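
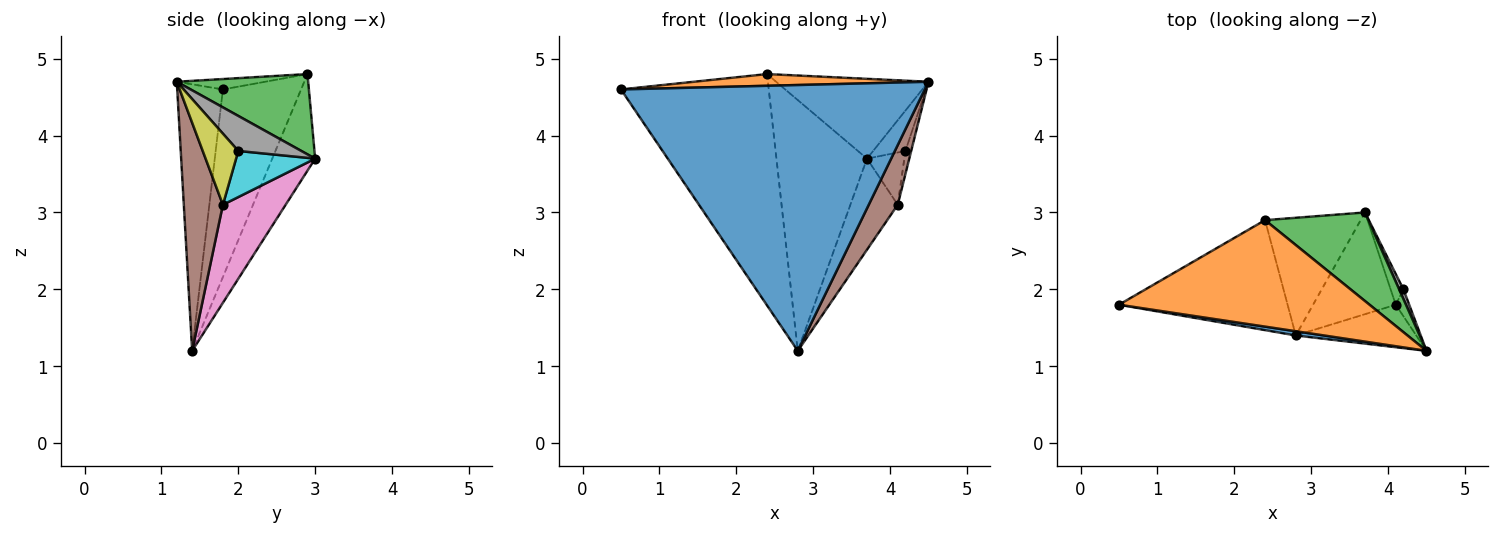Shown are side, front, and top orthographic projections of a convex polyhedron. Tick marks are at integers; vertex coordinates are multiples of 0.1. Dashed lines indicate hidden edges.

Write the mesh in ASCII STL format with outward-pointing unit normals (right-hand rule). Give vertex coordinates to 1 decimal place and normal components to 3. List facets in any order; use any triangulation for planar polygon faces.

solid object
 facet normal -0.149 -0.989 0.016
  outer loop
   vertex 2.8 1.4 1.2
   vertex 4.5 1.2 4.7
   vertex 0.5 1.8 4.6
  endloop
 endfacet
 facet normal -0.041 -0.109 0.993
  outer loop
   vertex 2.4 2.9 4.8
   vertex 0.5 1.8 4.6
   vertex 4.5 1.2 4.7
  endloop
 endfacet
 facet normal 0.500 0.580 0.643
  outer loop
   vertex 2.4 2.9 4.8
   vertex 4.5 1.2 4.7
   vertex 3.7 3.0 3.7
  endloop
 endfacet
 facet normal -0.431 0.815 -0.387
  outer loop
   vertex 2.4 2.9 4.8
   vertex 2.8 1.4 1.2
   vertex 0.5 1.8 4.6
  endloop
 endfacet
 facet normal -0.394 0.832 -0.390
  outer loop
   vertex 2.4 2.9 4.8
   vertex 3.7 3.0 3.7
   vertex 2.8 1.4 1.2
  endloop
 endfacet
 facet normal 0.739 -0.548 -0.391
  outer loop
   vertex 4.1 1.8 3.1
   vertex 4.5 1.2 4.7
   vertex 2.8 1.4 1.2
  endloop
 endfacet
 facet normal 0.662 0.500 -0.558
  outer loop
   vertex 4.1 1.8 3.1
   vertex 2.8 1.4 1.2
   vertex 3.7 3.0 3.7
  endloop
 endfacet
 facet normal 0.885 0.453 0.108
  outer loop
   vertex 4.2 2.0 3.8
   vertex 3.7 3.0 3.7
   vertex 4.5 1.2 4.7
  endloop
 endfacet
 facet normal 0.970 0.157 -0.184
  outer loop
   vertex 4.2 2.0 3.8
   vertex 4.5 1.2 4.7
   vertex 4.1 1.8 3.1
  endloop
 endfacet
 facet normal 0.877 0.414 -0.244
  outer loop
   vertex 4.2 2.0 3.8
   vertex 4.1 1.8 3.1
   vertex 3.7 3.0 3.7
  endloop
 endfacet
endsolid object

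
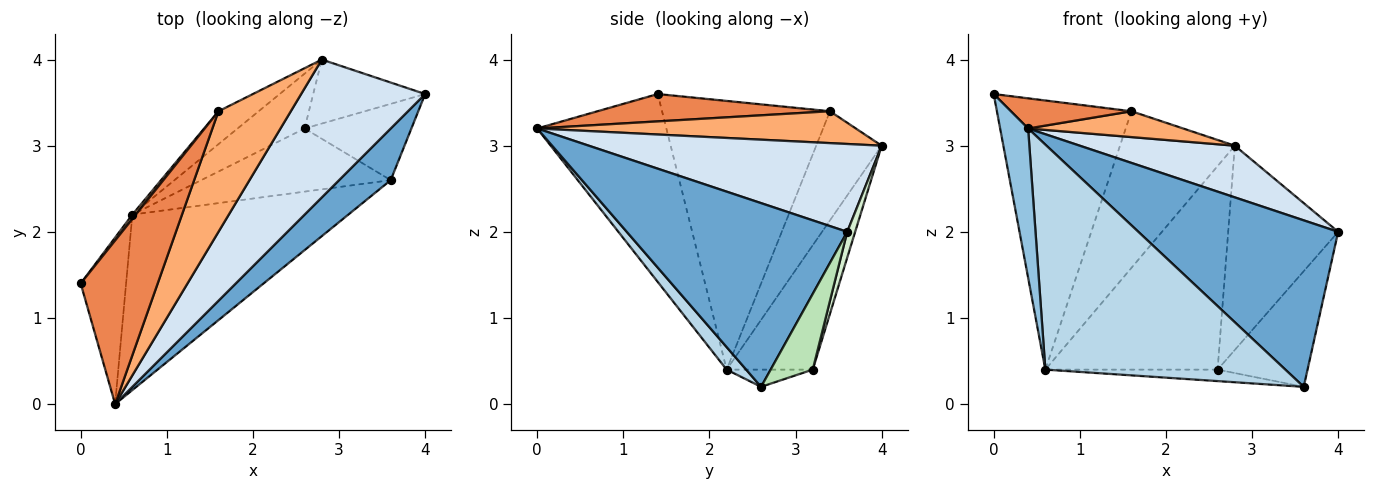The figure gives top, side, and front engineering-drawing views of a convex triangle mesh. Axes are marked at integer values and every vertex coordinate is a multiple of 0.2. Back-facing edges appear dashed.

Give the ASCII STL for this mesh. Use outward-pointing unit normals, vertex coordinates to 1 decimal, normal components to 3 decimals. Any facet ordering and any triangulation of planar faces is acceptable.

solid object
 facet normal 0.725 -0.657 0.204
  outer loop
   vertex 3.6 2.6 0.2
   vertex 4.0 3.6 2.0
   vertex 0.4 0.0 3.2
  endloop
 endfacet
 facet normal -0.951 -0.206 -0.230
  outer loop
   vertex 0.6 2.2 0.4
   vertex 0.4 0.0 3.2
   vertex 0.0 1.4 3.6
  endloop
 endfacet
 facet normal 0.064 -0.787 -0.614
  outer loop
   vertex 0.6 2.2 0.4
   vertex 3.6 2.6 0.2
   vertex 0.4 0.0 3.2
  endloop
 endfacet
 facet normal 0.553 -0.293 0.780
  outer loop
   vertex 2.8 4.0 3.0
   vertex 0.4 0.0 3.2
   vertex 4.0 3.6 2.0
  endloop
 endfacet
 facet normal 0.330 -0.171 0.928
  outer loop
   vertex 1.6 3.4 3.4
   vertex 0.0 1.4 3.6
   vertex 0.4 0.0 3.2
  endloop
 endfacet
 facet normal 0.396 -0.192 0.898
  outer loop
   vertex 1.6 3.4 3.4
   vertex 0.4 0.0 3.2
   vertex 2.8 4.0 3.0
  endloop
 endfacet
 facet normal -0.780 0.625 0.010
  outer loop
   vertex 1.6 3.4 3.4
   vertex 0.6 2.2 0.4
   vertex 0.0 1.4 3.6
  endloop
 endfacet
 facet normal -0.487 0.855 -0.179
  outer loop
   vertex 1.6 3.4 3.4
   vertex 2.8 4.0 3.0
   vertex 0.6 2.2 0.4
  endloop
 endfacet
 facet normal -0.089 0.178 -0.980
  outer loop
   vertex 2.6 3.2 0.4
   vertex 3.6 2.6 0.2
   vertex 0.6 2.2 0.4
  endloop
 endfacet
 facet normal -0.435 0.870 -0.234
  outer loop
   vertex 2.6 3.2 0.4
   vertex 0.6 2.2 0.4
   vertex 2.8 4.0 3.0
  endloop
 endfacet
 facet normal 0.364 0.778 -0.513
  outer loop
   vertex 2.6 3.2 0.4
   vertex 4.0 3.6 2.0
   vertex 3.6 2.6 0.2
  endloop
 endfacet
 facet normal 0.069 0.952 -0.298
  outer loop
   vertex 2.6 3.2 0.4
   vertex 2.8 4.0 3.0
   vertex 4.0 3.6 2.0
  endloop
 endfacet
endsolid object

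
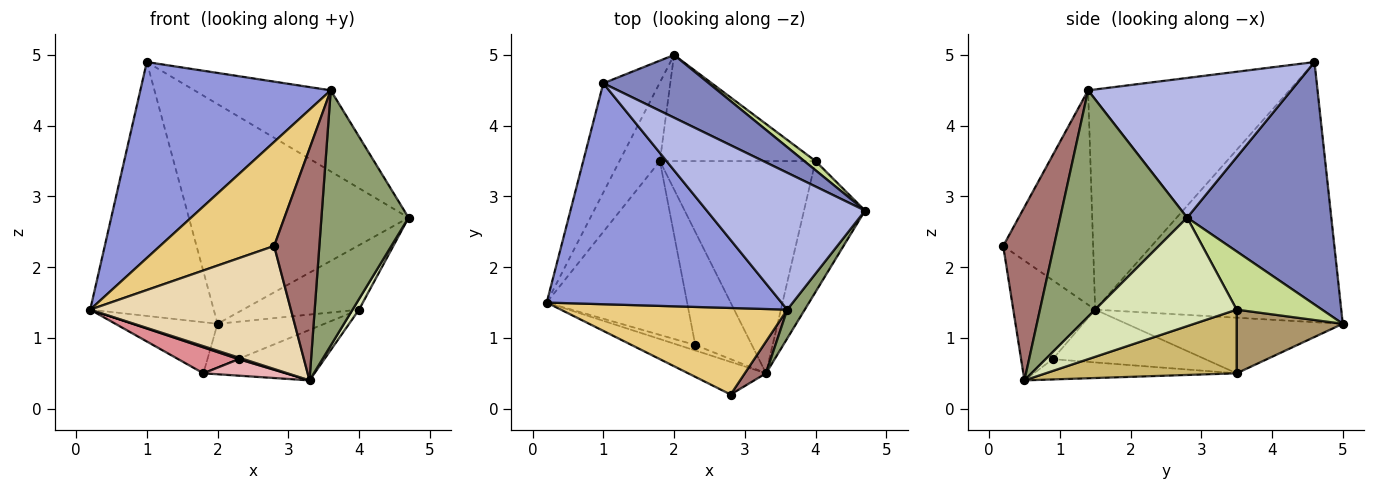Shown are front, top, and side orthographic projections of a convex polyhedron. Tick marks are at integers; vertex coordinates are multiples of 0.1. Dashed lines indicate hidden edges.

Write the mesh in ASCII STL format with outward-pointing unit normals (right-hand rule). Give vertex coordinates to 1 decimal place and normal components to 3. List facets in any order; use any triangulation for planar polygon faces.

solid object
 facet normal -0.878 0.440 -0.190
  outer loop
   vertex 1.0 4.6 4.9
   vertex 2.0 5.0 1.2
   vertex 0.2 1.5 1.4
  endloop
 endfacet
 facet normal 0.534 0.813 0.232
  outer loop
   vertex 1.0 4.6 4.9
   vertex 4.7 2.8 2.7
   vertex 2.0 5.0 1.2
  endloop
 endfacet
 facet normal -0.574 -0.543 0.612
  outer loop
   vertex 3.6 1.4 4.5
   vertex 1.0 4.6 4.9
   vertex 0.2 1.5 1.4
  endloop
 endfacet
 facet normal 0.605 0.406 0.685
  outer loop
   vertex 3.6 1.4 4.5
   vertex 4.7 2.8 2.7
   vertex 1.0 4.6 4.9
  endloop
 endfacet
 facet normal 0.823 -0.565 0.064
  outer loop
   vertex 3.3 0.5 0.4
   vertex 4.7 2.8 2.7
   vertex 3.6 1.4 4.5
  endloop
 endfacet
 facet normal -0.755 0.357 -0.549
  outer loop
   vertex 1.8 3.5 0.5
   vertex 0.2 1.5 1.4
   vertex 2.0 5.0 1.2
  endloop
 endfacet
 facet normal 0.589 0.800 0.114
  outer loop
   vertex 4.0 3.5 1.4
   vertex 2.0 5.0 1.2
   vertex 4.7 2.8 2.7
  endloop
 endfacet
 facet normal 0.871 -0.040 -0.490
  outer loop
   vertex 4.0 3.5 1.4
   vertex 4.7 2.8 2.7
   vertex 3.3 0.5 0.4
  endloop
 endfacet
 facet normal 0.354 0.356 -0.865
  outer loop
   vertex 4.0 3.5 1.4
   vertex 1.8 3.5 0.5
   vertex 2.0 5.0 1.2
  endloop
 endfacet
 facet normal 0.370 0.215 -0.904
  outer loop
   vertex 4.0 3.5 1.4
   vertex 3.3 0.5 0.4
   vertex 1.8 3.5 0.5
  endloop
 endfacet
 facet normal -0.518 -0.658 0.547
  outer loop
   vertex 2.8 0.2 2.3
   vertex 3.6 1.4 4.5
   vertex 0.2 1.5 1.4
  endloop
 endfacet
 facet normal -0.367 -0.899 -0.239
  outer loop
   vertex 2.8 0.2 2.3
   vertex 0.2 1.5 1.4
   vertex 3.3 0.5 0.4
  endloop
 endfacet
 facet normal 0.743 -0.663 0.091
  outer loop
   vertex 2.8 0.2 2.3
   vertex 3.3 0.5 0.4
   vertex 3.6 1.4 4.5
  endloop
 endfacet
 facet normal -0.371 -0.260 -0.891
  outer loop
   vertex 2.3 0.9 0.7
   vertex 3.3 0.5 0.4
   vertex 0.2 1.5 1.4
  endloop
 endfacet
 facet normal -0.349 -0.138 -0.927
  outer loop
   vertex 2.3 0.9 0.7
   vertex 0.2 1.5 1.4
   vertex 1.8 3.5 0.5
  endloop
 endfacet
 facet normal -0.334 -0.136 -0.933
  outer loop
   vertex 2.3 0.9 0.7
   vertex 1.8 3.5 0.5
   vertex 3.3 0.5 0.4
  endloop
 endfacet
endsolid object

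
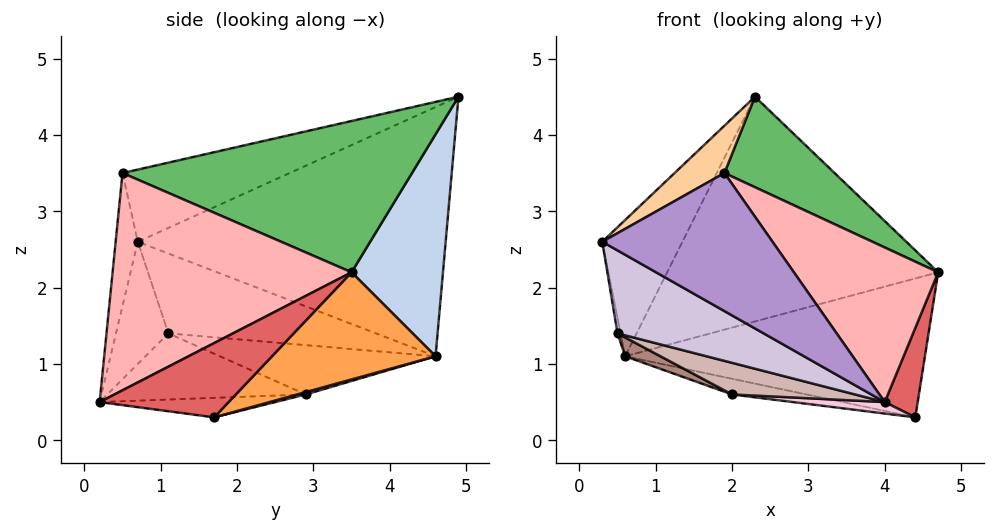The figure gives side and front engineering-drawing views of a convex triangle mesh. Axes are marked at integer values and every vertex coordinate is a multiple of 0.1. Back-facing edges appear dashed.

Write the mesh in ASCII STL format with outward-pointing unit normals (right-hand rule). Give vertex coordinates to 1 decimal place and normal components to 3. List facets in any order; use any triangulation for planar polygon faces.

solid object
 facet normal -0.879 0.229 0.419
  outer loop
   vertex 0.6 4.6 1.1
   vertex 0.3 0.7 2.6
   vertex 2.3 4.9 4.5
  endloop
 endfacet
 facet normal 0.310 0.921 -0.236
  outer loop
   vertex 0.6 4.6 1.1
   vertex 2.3 4.9 4.5
   vertex 4.7 3.5 2.2
  endloop
 endfacet
 facet normal 0.355 0.650 -0.672
  outer loop
   vertex 0.6 4.6 1.1
   vertex 4.7 3.5 2.2
   vertex 4.4 1.7 0.3
  endloop
 endfacet
 facet normal -0.499 -0.149 0.854
  outer loop
   vertex 1.9 0.5 3.5
   vertex 2.3 4.9 4.5
   vertex 0.3 0.7 2.6
  endloop
 endfacet
 facet normal 0.601 -0.229 0.766
  outer loop
   vertex 1.9 0.5 3.5
   vertex 4.7 3.5 2.2
   vertex 2.3 4.9 4.5
  endloop
 endfacet
 facet normal -0.987 0.015 -0.160
  outer loop
   vertex 0.5 1.1 1.4
   vertex 0.3 0.7 2.6
   vertex 0.6 4.6 1.1
  endloop
 endfacet
 facet normal 0.966 -0.247 0.081
  outer loop
   vertex 4.0 0.2 0.5
   vertex 4.4 1.7 0.3
   vertex 4.7 3.5 2.2
  endloop
 endfacet
 facet normal 0.717 -0.433 0.546
  outer loop
   vertex 4.0 0.2 0.5
   vertex 4.7 3.5 2.2
   vertex 1.9 0.5 3.5
  endloop
 endfacet
 facet normal -0.129 -0.992 0.009
  outer loop
   vertex 4.0 0.2 0.5
   vertex 1.9 0.5 3.5
   vertex 0.3 0.7 2.6
  endloop
 endfacet
 facet normal -0.316 -0.883 -0.347
  outer loop
   vertex 4.0 0.2 0.5
   vertex 0.3 0.7 2.6
   vertex 0.5 1.1 1.4
  endloop
 endfacet
 facet normal -0.406 -0.067 -0.911
  outer loop
   vertex 2.0 2.9 0.6
   vertex 0.5 1.1 1.4
   vertex 0.6 4.6 1.1
  endloop
 endfacet
 facet normal -0.288 -0.178 -0.941
  outer loop
   vertex 2.0 2.9 0.6
   vertex 4.0 0.2 0.5
   vertex 0.5 1.1 1.4
  endloop
 endfacet
 facet normal 0.036 0.309 -0.950
  outer loop
   vertex 2.0 2.9 0.6
   vertex 0.6 4.6 1.1
   vertex 4.4 1.7 0.3
  endloop
 endfacet
 facet normal -0.166 -0.087 -0.982
  outer loop
   vertex 2.0 2.9 0.6
   vertex 4.4 1.7 0.3
   vertex 4.0 0.2 0.5
  endloop
 endfacet
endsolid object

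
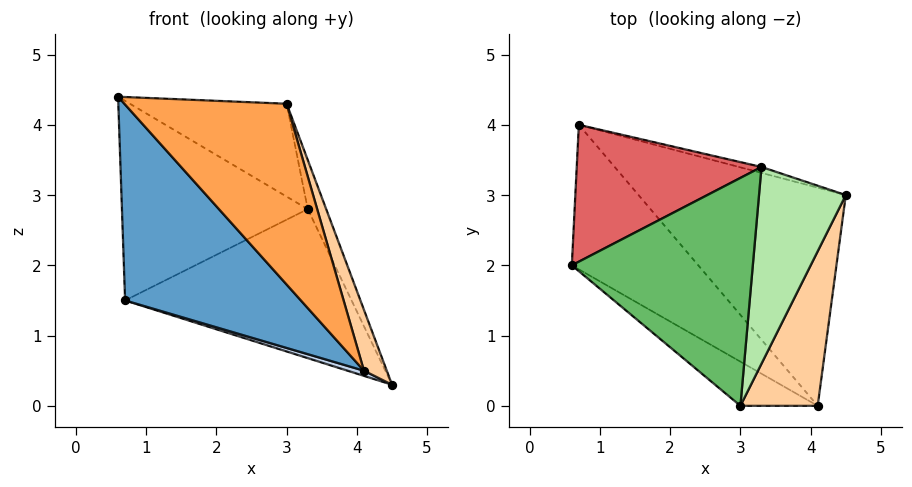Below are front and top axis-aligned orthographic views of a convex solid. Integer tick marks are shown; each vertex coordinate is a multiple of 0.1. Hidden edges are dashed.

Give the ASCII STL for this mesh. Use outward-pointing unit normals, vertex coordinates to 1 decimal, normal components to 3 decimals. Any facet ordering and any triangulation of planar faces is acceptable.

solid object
 facet normal -0.746 -0.536 -0.395
  outer loop
   vertex 0.7 4.0 1.5
   vertex 4.1 0.0 0.5
   vertex 0.6 2.0 4.4
  endloop
 endfacet
 facet normal -0.306 -0.023 -0.952
  outer loop
   vertex 0.7 4.0 1.5
   vertex 4.5 3.0 0.3
   vertex 4.1 0.0 0.5
  endloop
 endfacet
 facet normal -0.634 -0.751 -0.183
  outer loop
   vertex 3.0 0.0 4.3
   vertex 0.6 2.0 4.4
   vertex 4.1 0.0 0.5
  endloop
 endfacet
 facet normal 0.955 -0.109 0.276
  outer loop
   vertex 3.0 0.0 4.3
   vertex 4.1 0.0 0.5
   vertex 4.5 3.0 0.3
  endloop
 endfacet
 facet normal 0.333 0.356 0.873
  outer loop
   vertex 3.3 3.4 2.8
   vertex 0.6 2.0 4.4
   vertex 3.0 0.0 4.3
  endloop
 endfacet
 facet normal 0.903 0.104 0.417
  outer loop
   vertex 3.3 3.4 2.8
   vertex 3.0 0.0 4.3
   vertex 4.5 3.0 0.3
  endloop
 endfacet
 facet normal -0.092 0.821 0.563
  outer loop
   vertex 3.3 3.4 2.8
   vertex 0.7 4.0 1.5
   vertex 0.6 2.0 4.4
  endloop
 endfacet
 facet normal 0.243 0.969 -0.038
  outer loop
   vertex 3.3 3.4 2.8
   vertex 4.5 3.0 0.3
   vertex 0.7 4.0 1.5
  endloop
 endfacet
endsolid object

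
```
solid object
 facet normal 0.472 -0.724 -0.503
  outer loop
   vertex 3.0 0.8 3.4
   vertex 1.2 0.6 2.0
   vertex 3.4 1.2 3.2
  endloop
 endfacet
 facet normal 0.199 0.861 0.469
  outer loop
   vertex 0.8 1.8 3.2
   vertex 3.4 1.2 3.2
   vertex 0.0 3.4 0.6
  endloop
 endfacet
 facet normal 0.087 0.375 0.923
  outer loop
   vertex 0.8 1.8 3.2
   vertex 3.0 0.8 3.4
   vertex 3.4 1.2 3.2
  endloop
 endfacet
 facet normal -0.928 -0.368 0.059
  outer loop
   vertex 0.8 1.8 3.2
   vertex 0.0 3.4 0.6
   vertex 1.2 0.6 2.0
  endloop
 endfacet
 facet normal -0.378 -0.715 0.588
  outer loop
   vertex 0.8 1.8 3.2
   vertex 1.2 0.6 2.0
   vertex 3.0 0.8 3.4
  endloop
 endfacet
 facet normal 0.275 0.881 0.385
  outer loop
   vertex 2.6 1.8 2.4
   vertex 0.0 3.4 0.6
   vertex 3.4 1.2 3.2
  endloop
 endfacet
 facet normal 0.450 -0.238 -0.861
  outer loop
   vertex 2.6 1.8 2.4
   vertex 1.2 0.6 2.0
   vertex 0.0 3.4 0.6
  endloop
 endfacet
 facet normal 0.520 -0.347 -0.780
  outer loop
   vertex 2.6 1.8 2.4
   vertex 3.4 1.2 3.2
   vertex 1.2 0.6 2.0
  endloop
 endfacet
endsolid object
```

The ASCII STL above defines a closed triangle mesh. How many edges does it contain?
12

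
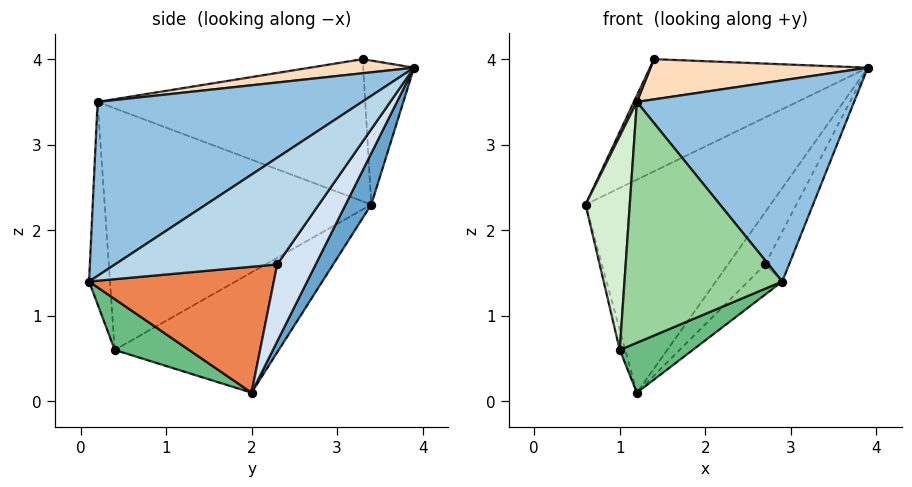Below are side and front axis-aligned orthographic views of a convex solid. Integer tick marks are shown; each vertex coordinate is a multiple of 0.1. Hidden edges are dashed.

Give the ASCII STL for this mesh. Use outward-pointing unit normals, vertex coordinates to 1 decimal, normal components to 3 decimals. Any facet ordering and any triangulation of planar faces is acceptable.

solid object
 facet normal 0.118 0.852 -0.510
  outer loop
   vertex 1.2 2.0 0.1
   vertex 0.6 3.4 2.3
   vertex 3.9 3.9 3.9
  endloop
 endfacet
 facet normal 0.646 -0.531 0.548
  outer loop
   vertex 1.2 0.2 3.5
   vertex 2.9 0.1 1.4
   vertex 3.9 3.9 3.9
  endloop
 endfacet
 facet normal 0.842 0.124 -0.526
  outer loop
   vertex 2.7 2.3 1.6
   vertex 3.9 3.9 3.9
   vertex 2.9 0.1 1.4
  endloop
 endfacet
 facet normal 0.546 0.527 -0.651
  outer loop
   vertex 2.7 2.3 1.6
   vertex 1.2 2.0 0.1
   vertex 3.9 3.9 3.9
  endloop
 endfacet
 facet normal 0.688 0.127 -0.714
  outer loop
   vertex 2.7 2.3 1.6
   vertex 2.9 0.1 1.4
   vertex 1.2 2.0 0.1
  endloop
 endfacet
 facet normal -0.224 0.961 0.162
  outer loop
   vertex 1.4 3.3 4.0
   vertex 3.9 3.9 3.9
   vertex 0.6 3.4 2.3
  endloop
 endfacet
 facet normal -0.905 -0.010 0.425
  outer loop
   vertex 1.4 3.3 4.0
   vertex 0.6 3.4 2.3
   vertex 1.2 0.2 3.5
  endloop
 endfacet
 facet normal 0.079 -0.164 0.983
  outer loop
   vertex 1.4 3.3 4.0
   vertex 1.2 0.2 3.5
   vertex 3.9 3.9 3.9
  endloop
 endfacet
 facet normal 0.325 -0.319 -0.890
  outer loop
   vertex 1.0 0.4 0.6
   vertex 1.2 2.0 0.1
   vertex 2.9 0.1 1.4
  endloop
 endfacet
 facet normal -0.131 -0.990 -0.059
  outer loop
   vertex 1.0 0.4 0.6
   vertex 2.9 0.1 1.4
   vertex 1.2 0.2 3.5
  endloop
 endfacet
 facet normal -0.959 0.032 -0.282
  outer loop
   vertex 1.0 0.4 0.6
   vertex 0.6 3.4 2.3
   vertex 1.2 2.0 0.1
  endloop
 endfacet
 facet normal -0.985 -0.163 0.057
  outer loop
   vertex 1.0 0.4 0.6
   vertex 1.2 0.2 3.5
   vertex 0.6 3.4 2.3
  endloop
 endfacet
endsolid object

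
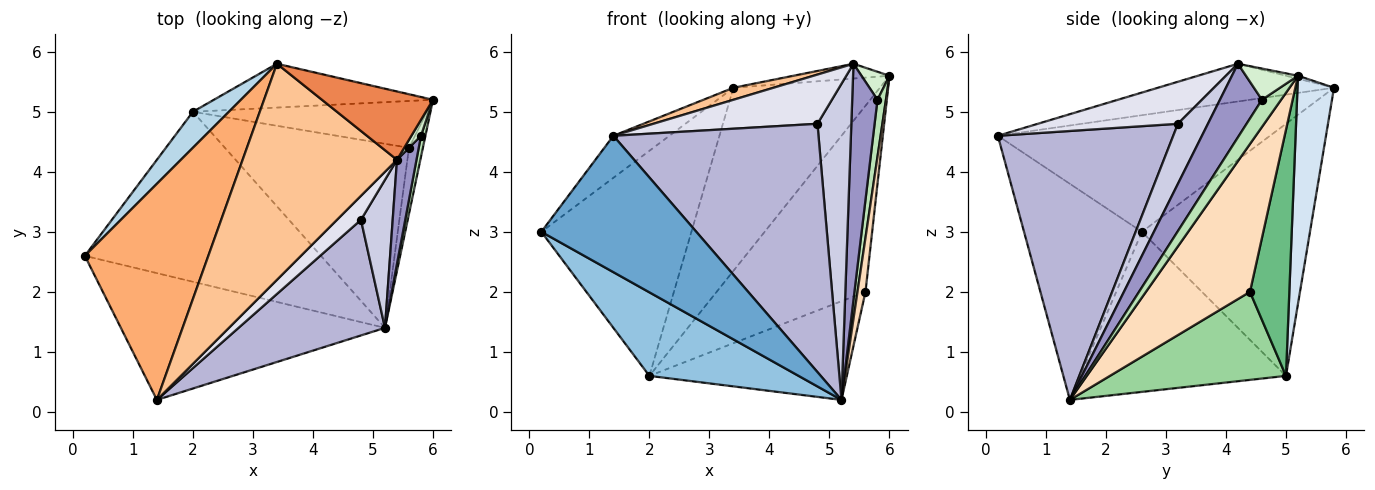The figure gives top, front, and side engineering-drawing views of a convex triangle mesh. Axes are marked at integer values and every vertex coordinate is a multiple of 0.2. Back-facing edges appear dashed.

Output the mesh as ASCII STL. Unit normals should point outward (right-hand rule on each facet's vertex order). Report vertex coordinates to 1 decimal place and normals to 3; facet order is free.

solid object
 facet normal -0.487 -0.640 -0.595
  outer loop
   vertex 1.4 0.2 4.6
   vertex 0.2 2.6 3.0
   vertex 5.2 1.4 0.2
  endloop
 endfacet
 facet normal -0.520 -0.377 -0.767
  outer loop
   vertex 2.0 5.0 0.6
   vertex 5.2 1.4 0.2
   vertex 0.2 2.6 3.0
  endloop
 endfacet
 facet normal -0.742 0.662 0.106
  outer loop
   vertex 3.4 5.8 5.4
   vertex 2.0 5.0 0.6
   vertex 0.2 2.6 3.0
  endloop
 endfacet
 facet normal 0.236 0.945 -0.226
  outer loop
   vertex 3.4 5.8 5.4
   vertex 6.0 5.2 5.6
   vertex 2.0 5.0 0.6
  endloop
 endfacet
 facet normal -0.026 0.211 0.977
  outer loop
   vertex 3.4 5.8 5.4
   vertex 5.4 4.2 5.8
   vertex 6.0 5.2 5.6
  endloop
 endfacet
 facet normal -0.680 0.140 0.720
  outer loop
   vertex 3.4 5.8 5.4
   vertex 0.2 2.6 3.0
   vertex 1.4 0.2 4.6
  endloop
 endfacet
 facet normal -0.237 -0.054 0.970
  outer loop
   vertex 3.4 5.8 5.4
   vertex 1.4 0.2 4.6
   vertex 5.4 4.2 5.8
  endloop
 endfacet
 facet normal 0.993 -0.076 -0.093
  outer loop
   vertex 5.6 4.4 2.0
   vertex 6.0 5.2 5.6
   vertex 5.2 1.4 0.2
  endloop
 endfacet
 facet normal 0.248 0.939 -0.236
  outer loop
   vertex 5.6 4.4 2.0
   vertex 2.0 5.0 0.6
   vertex 6.0 5.2 5.6
  endloop
 endfacet
 facet normal 0.388 0.435 -0.812
  outer loop
   vertex 5.6 4.4 2.0
   vertex 5.2 1.4 0.2
   vertex 2.0 5.0 0.6
  endloop
 endfacet
 facet normal 0.905 -0.400 0.147
  outer loop
   vertex 5.8 4.6 5.2
   vertex 5.2 1.4 0.2
   vertex 6.0 5.2 5.6
  endloop
 endfacet
 facet normal 0.850 -0.458 0.261
  outer loop
   vertex 5.8 4.6 5.2
   vertex 6.0 5.2 5.6
   vertex 5.4 4.2 5.8
  endloop
 endfacet
 facet normal 0.835 -0.503 0.222
  outer loop
   vertex 5.8 4.6 5.2
   vertex 5.4 4.2 5.8
   vertex 5.2 1.4 0.2
  endloop
 endfacet
 facet normal 0.613 -0.717 0.334
  outer loop
   vertex 4.8 3.2 4.8
   vertex 1.4 0.2 4.6
   vertex 5.2 1.4 0.2
  endloop
 endfacet
 facet normal 0.626 -0.706 0.331
  outer loop
   vertex 4.8 3.2 4.8
   vertex 5.2 1.4 0.2
   vertex 5.4 4.2 5.8
  endloop
 endfacet
 facet normal 0.609 -0.713 0.348
  outer loop
   vertex 4.8 3.2 4.8
   vertex 5.4 4.2 5.8
   vertex 1.4 0.2 4.6
  endloop
 endfacet
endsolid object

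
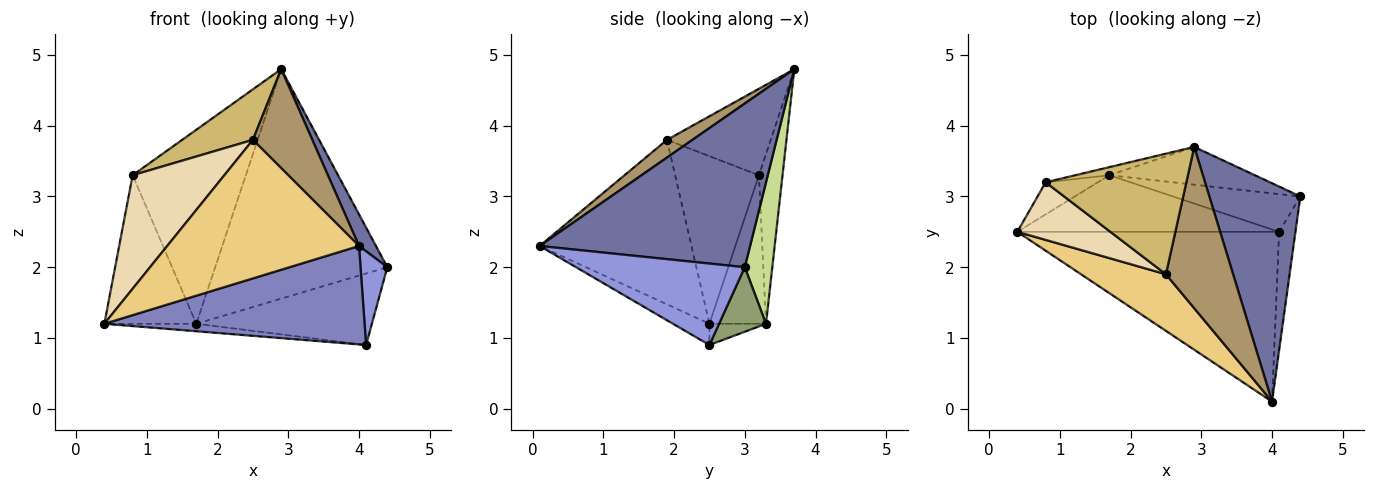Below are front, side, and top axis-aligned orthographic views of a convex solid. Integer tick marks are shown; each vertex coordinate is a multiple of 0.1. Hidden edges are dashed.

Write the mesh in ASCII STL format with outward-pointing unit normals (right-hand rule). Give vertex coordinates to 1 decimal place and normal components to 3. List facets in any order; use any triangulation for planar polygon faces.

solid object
 facet normal 0.872 -0.070 0.485
  outer loop
   vertex 2.9 3.7 4.8
   vertex 4.0 0.1 2.3
   vertex 4.4 3.0 2.0
  endloop
 endfacet
 facet normal -0.070 -0.500 -0.863
  outer loop
   vertex 4.1 2.5 0.9
   vertex 4.0 0.1 2.3
   vertex 0.4 2.5 1.2
  endloop
 endfacet
 facet normal 0.969 -0.154 -0.194
  outer loop
   vertex 4.1 2.5 0.9
   vertex 4.4 3.0 2.0
   vertex 4.0 0.1 2.3
  endloop
 endfacet
 facet normal -0.080 0.130 -0.988
  outer loop
   vertex 1.7 3.3 1.2
   vertex 4.1 2.5 0.9
   vertex 0.4 2.5 1.2
  endloop
 endfacet
 facet normal 0.230 0.861 -0.454
  outer loop
   vertex 1.7 3.3 1.2
   vertex 4.4 3.0 2.0
   vertex 4.1 2.5 0.9
  endloop
 endfacet
 facet normal -0.515 0.838 -0.181
  outer loop
   vertex 1.7 3.3 1.2
   vertex 0.4 2.5 1.2
   vertex 0.8 3.2 3.3
  endloop
 endfacet
 facet normal 0.156 0.975 -0.160
  outer loop
   vertex 1.7 3.3 1.2
   vertex 2.9 3.7 4.8
   vertex 4.4 3.0 2.0
  endloop
 endfacet
 facet normal -0.204 0.978 -0.041
  outer loop
   vertex 1.7 3.3 1.2
   vertex 0.8 3.2 3.3
   vertex 2.9 3.7 4.8
  endloop
 endfacet
 facet normal 0.219 -0.511 0.832
  outer loop
   vertex 2.5 1.9 3.8
   vertex 4.0 0.1 2.3
   vertex 2.9 3.7 4.8
  endloop
 endfacet
 facet normal -0.493 -0.336 0.802
  outer loop
   vertex 2.5 1.9 3.8
   vertex 2.9 3.7 4.8
   vertex 0.8 3.2 3.3
  endloop
 endfacet
 facet normal -0.591 -0.747 0.305
  outer loop
   vertex 2.5 1.9 3.8
   vertex 0.4 2.5 1.2
   vertex 4.0 0.1 2.3
  endloop
 endfacet
 facet normal -0.632 -0.691 0.351
  outer loop
   vertex 2.5 1.9 3.8
   vertex 0.8 3.2 3.3
   vertex 0.4 2.5 1.2
  endloop
 endfacet
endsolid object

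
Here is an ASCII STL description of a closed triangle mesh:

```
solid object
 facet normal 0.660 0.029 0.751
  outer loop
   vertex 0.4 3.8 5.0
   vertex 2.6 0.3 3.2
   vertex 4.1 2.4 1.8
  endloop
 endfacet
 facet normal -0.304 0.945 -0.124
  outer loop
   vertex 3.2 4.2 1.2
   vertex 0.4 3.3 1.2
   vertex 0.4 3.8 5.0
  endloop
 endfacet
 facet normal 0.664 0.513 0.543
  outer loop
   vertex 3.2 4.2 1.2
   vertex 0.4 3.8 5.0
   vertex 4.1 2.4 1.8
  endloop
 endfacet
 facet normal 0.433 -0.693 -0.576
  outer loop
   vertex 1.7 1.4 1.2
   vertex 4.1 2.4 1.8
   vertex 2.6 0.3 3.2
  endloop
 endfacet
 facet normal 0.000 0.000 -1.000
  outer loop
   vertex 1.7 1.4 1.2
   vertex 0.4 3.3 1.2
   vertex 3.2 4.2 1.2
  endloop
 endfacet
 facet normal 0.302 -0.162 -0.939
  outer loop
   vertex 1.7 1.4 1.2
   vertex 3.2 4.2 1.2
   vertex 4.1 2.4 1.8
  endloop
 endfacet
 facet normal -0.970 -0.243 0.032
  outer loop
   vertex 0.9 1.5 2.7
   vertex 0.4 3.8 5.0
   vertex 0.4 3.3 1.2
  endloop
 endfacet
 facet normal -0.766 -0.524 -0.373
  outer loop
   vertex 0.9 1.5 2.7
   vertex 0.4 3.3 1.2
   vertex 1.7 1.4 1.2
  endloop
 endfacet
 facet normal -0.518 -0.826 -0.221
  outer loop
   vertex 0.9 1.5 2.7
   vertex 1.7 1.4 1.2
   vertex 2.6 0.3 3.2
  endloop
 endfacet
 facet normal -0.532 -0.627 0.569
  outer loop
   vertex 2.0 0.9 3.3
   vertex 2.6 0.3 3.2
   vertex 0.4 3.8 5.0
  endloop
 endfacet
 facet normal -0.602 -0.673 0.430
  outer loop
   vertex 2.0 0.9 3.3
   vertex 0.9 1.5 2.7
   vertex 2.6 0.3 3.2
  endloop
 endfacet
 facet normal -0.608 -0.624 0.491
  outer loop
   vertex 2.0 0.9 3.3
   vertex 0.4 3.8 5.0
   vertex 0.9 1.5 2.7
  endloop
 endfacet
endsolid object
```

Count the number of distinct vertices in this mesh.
8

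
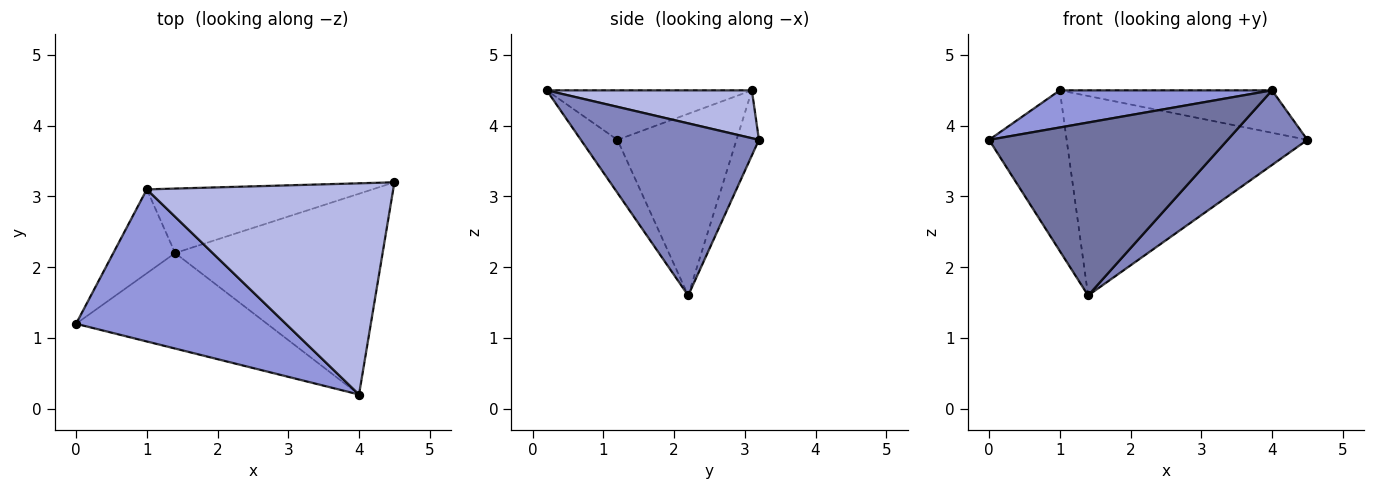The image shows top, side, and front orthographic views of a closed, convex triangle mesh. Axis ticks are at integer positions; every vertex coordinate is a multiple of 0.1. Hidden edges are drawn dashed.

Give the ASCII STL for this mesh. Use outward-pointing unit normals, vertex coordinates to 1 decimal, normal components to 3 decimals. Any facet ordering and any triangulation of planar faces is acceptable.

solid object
 facet normal -0.133 -0.868 -0.479
  outer loop
   vertex 1.4 2.2 1.6
   vertex 4.0 0.2 4.5
   vertex 0.0 1.2 3.8
  endloop
 endfacet
 facet normal 0.614 -0.275 -0.740
  outer loop
   vertex 1.4 2.2 1.6
   vertex 4.5 3.2 3.8
   vertex 4.0 0.2 4.5
  endloop
 endfacet
 facet normal -0.224 -0.231 0.947
  outer loop
   vertex 1.0 3.1 4.5
   vertex 0.0 1.2 3.8
   vertex 4.0 0.2 4.5
  endloop
 endfacet
 facet normal 0.187 0.194 0.963
  outer loop
   vertex 1.0 3.1 4.5
   vertex 4.0 0.2 4.5
   vertex 4.5 3.2 3.8
  endloop
 endfacet
 facet normal -0.806 0.525 -0.274
  outer loop
   vertex 1.0 3.1 4.5
   vertex 1.4 2.2 1.6
   vertex 0.0 1.2 3.8
  endloop
 endfacet
 facet normal -0.088 0.948 -0.306
  outer loop
   vertex 1.0 3.1 4.5
   vertex 4.5 3.2 3.8
   vertex 1.4 2.2 1.6
  endloop
 endfacet
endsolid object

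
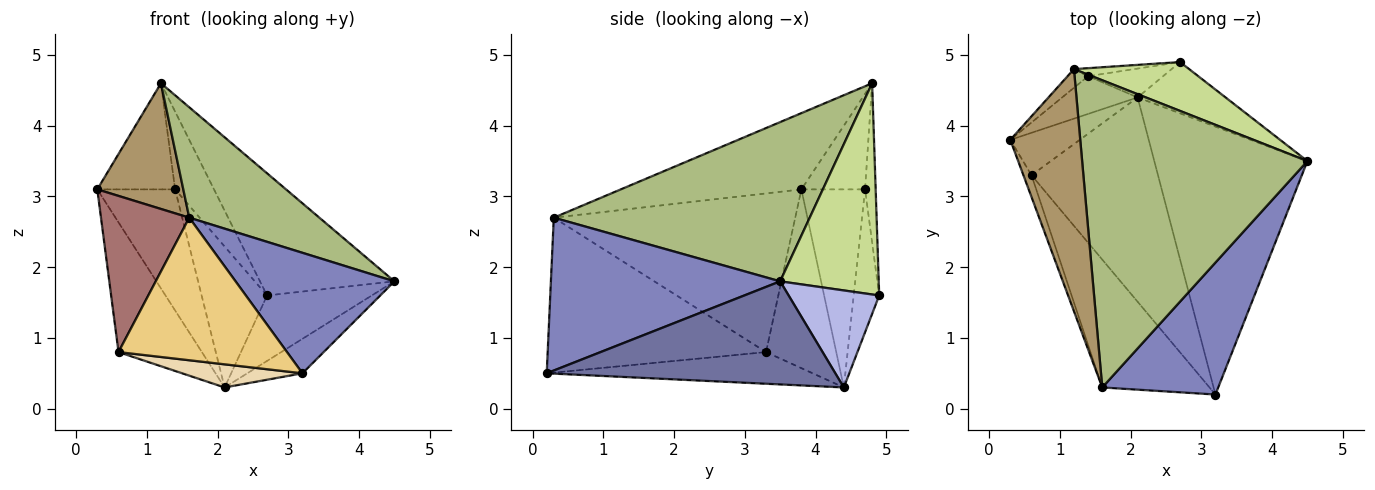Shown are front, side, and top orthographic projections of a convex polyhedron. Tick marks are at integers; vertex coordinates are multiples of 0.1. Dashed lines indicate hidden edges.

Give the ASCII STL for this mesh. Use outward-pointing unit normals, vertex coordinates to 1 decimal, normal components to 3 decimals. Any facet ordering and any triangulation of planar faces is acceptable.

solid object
 facet normal 0.555 0.106 -0.825
  outer loop
   vertex 2.1 4.4 0.3
   vertex 4.5 3.5 1.8
   vertex 3.2 0.2 0.5
  endloop
 endfacet
 facet normal 0.697 -0.483 0.529
  outer loop
   vertex 1.6 0.3 2.7
   vertex 3.2 0.2 0.5
   vertex 4.5 3.5 1.8
  endloop
 endfacet
 facet normal -0.616 0.752 -0.235
  outer loop
   vertex 1.4 4.7 3.1
   vertex 2.1 4.4 0.3
   vertex 0.3 3.8 3.1
  endloop
 endfacet
 facet normal 0.563 0.651 -0.510
  outer loop
   vertex 2.7 4.9 1.6
   vertex 4.5 3.5 1.8
   vertex 2.1 4.4 0.3
  endloop
 endfacet
 facet normal -0.357 0.915 -0.187
  outer loop
   vertex 2.7 4.9 1.6
   vertex 2.1 4.4 0.3
   vertex 1.4 4.7 3.1
  endloop
 endfacet
 facet normal 0.554 -0.282 0.784
  outer loop
   vertex 1.2 4.8 4.6
   vertex 1.6 0.3 2.7
   vertex 4.5 3.5 1.8
  endloop
 endfacet
 facet normal 0.563 0.767 0.307
  outer loop
   vertex 1.2 4.8 4.6
   vertex 4.5 3.5 1.8
   vertex 2.7 4.9 1.6
  endloop
 endfacet
 facet normal -0.262 0.960 -0.099
  outer loop
   vertex 1.2 4.8 4.6
   vertex 2.7 4.9 1.6
   vertex 1.4 4.7 3.1
  endloop
 endfacet
 facet normal -0.695 -0.331 0.638
  outer loop
   vertex 1.2 4.8 4.6
   vertex 0.3 3.8 3.1
   vertex 1.6 0.3 2.7
  endloop
 endfacet
 facet normal -0.627 0.767 -0.135
  outer loop
   vertex 1.2 4.8 4.6
   vertex 1.4 4.7 3.1
   vertex 0.3 3.8 3.1
  endloop
 endfacet
 facet normal -0.694 -0.536 -0.481
  outer loop
   vertex 0.6 3.3 0.8
   vertex 3.2 0.2 0.5
   vertex 1.6 0.3 2.7
  endloop
 endfacet
 facet normal -0.241 -0.109 -0.964
  outer loop
   vertex 0.6 3.3 0.8
   vertex 2.1 4.4 0.3
   vertex 3.2 0.2 0.5
  endloop
 endfacet
 facet normal -0.938 -0.343 -0.048
  outer loop
   vertex 0.6 3.3 0.8
   vertex 1.6 0.3 2.7
   vertex 0.3 3.8 3.1
  endloop
 endfacet
 facet normal -0.625 0.742 -0.243
  outer loop
   vertex 0.6 3.3 0.8
   vertex 0.3 3.8 3.1
   vertex 2.1 4.4 0.3
  endloop
 endfacet
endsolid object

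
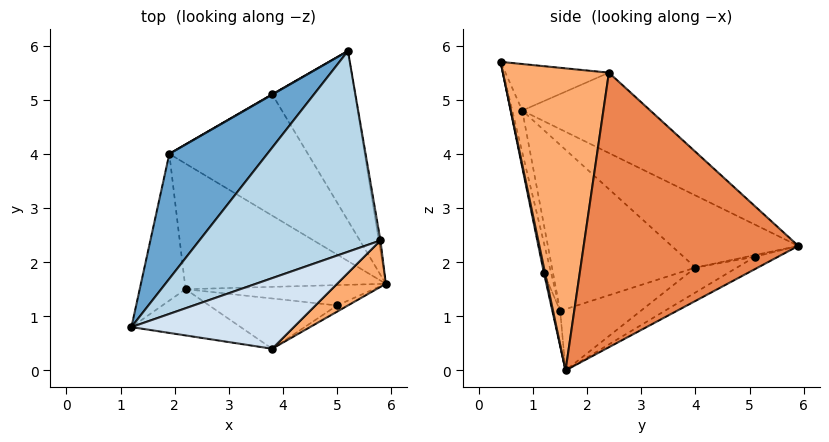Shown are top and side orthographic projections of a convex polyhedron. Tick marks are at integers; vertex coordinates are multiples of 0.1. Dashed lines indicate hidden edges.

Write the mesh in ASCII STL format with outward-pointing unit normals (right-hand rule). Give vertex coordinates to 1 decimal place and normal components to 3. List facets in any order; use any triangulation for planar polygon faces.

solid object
 facet normal -0.449 0.652 0.611
  outer loop
   vertex 1.9 4.0 1.9
   vertex 1.2 0.8 4.8
   vertex 5.2 5.9 2.3
  endloop
 endfacet
 facet normal 0.087 -0.981 -0.174
  outer loop
   vertex 5.0 1.2 1.8
   vertex 5.9 1.6 0.0
   vertex 3.8 0.4 5.7
  endloop
 endfacet
 facet normal -0.322 0.608 0.726
  outer loop
   vertex 5.8 2.4 5.5
   vertex 5.2 5.9 2.3
   vertex 1.2 0.8 4.8
  endloop
 endfacet
 facet normal -0.258 0.348 0.901
  outer loop
   vertex 5.8 2.4 5.5
   vertex 1.2 0.8 4.8
   vertex 3.8 0.4 5.7
  endloop
 endfacet
 facet normal 0.986 0.164 -0.006
  outer loop
   vertex 5.8 2.4 5.5
   vertex 5.9 1.6 0.0
   vertex 5.2 5.9 2.3
  endloop
 endfacet
 facet normal 0.708 -0.697 0.114
  outer loop
   vertex 5.8 2.4 5.5
   vertex 3.8 0.4 5.7
   vertex 5.9 1.6 0.0
  endloop
 endfacet
 facet normal -0.963 -0.030 -0.266
  outer loop
   vertex 2.2 1.5 1.1
   vertex 1.2 0.8 4.8
   vertex 1.9 4.0 1.9
  endloop
 endfacet
 facet normal -0.282 0.262 -0.923
  outer loop
   vertex 2.2 1.5 1.1
   vertex 1.9 4.0 1.9
   vertex 5.9 1.6 0.0
  endloop
 endfacet
 facet normal -0.044 -0.970 -0.238
  outer loop
   vertex 2.2 1.5 1.1
   vertex 5.9 1.6 0.0
   vertex 5.0 1.2 1.8
  endloop
 endfacet
 facet normal -0.079 -0.975 -0.206
  outer loop
   vertex 2.2 1.5 1.1
   vertex 3.8 0.4 5.7
   vertex 1.2 0.8 4.8
  endloop
 endfacet
 facet normal -0.051 -0.975 -0.216
  outer loop
   vertex 2.2 1.5 1.1
   vertex 5.0 1.2 1.8
   vertex 3.8 0.4 5.7
  endloop
 endfacet
 facet normal -0.131 0.451 -0.883
  outer loop
   vertex 3.8 5.1 2.1
   vertex 5.2 5.9 2.3
   vertex 5.9 1.6 0.0
  endloop
 endfacet
 facet normal -0.159 0.436 -0.886
  outer loop
   vertex 3.8 5.1 2.1
   vertex 5.9 1.6 0.0
   vertex 1.9 4.0 1.9
  endloop
 endfacet
 facet normal -0.507 0.845 0.169
  outer loop
   vertex 3.8 5.1 2.1
   vertex 1.9 4.0 1.9
   vertex 5.2 5.9 2.3
  endloop
 endfacet
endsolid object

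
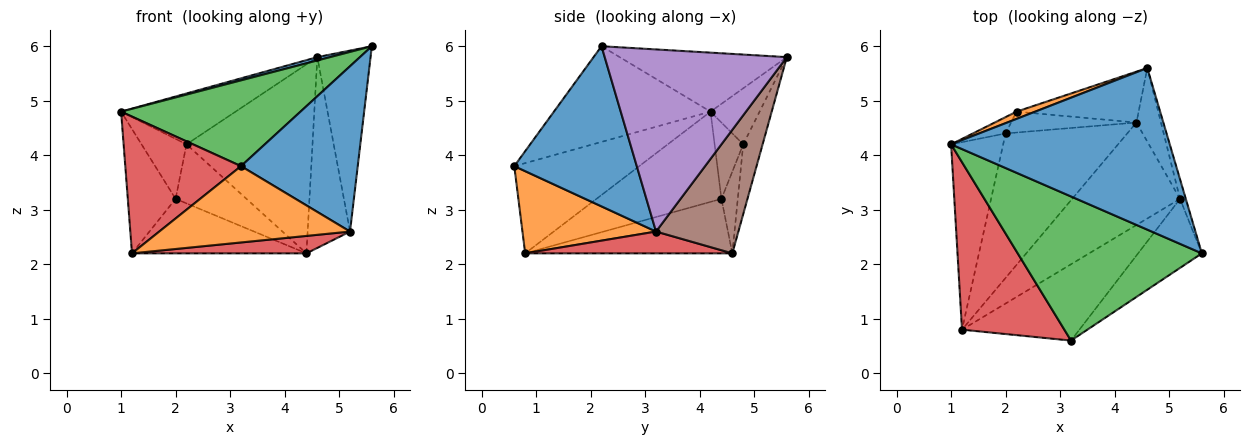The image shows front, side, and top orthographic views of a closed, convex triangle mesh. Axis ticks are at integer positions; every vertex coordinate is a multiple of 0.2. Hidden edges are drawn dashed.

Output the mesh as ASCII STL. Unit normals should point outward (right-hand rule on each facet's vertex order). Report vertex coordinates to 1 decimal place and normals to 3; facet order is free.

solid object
 facet normal -0.260 -0.020 0.965
  outer loop
   vertex 4.6 5.6 5.8
   vertex 1.0 4.2 4.8
   vertex 5.6 2.2 6.0
  endloop
 endfacet
 facet normal -0.391 0.911 0.130
  outer loop
   vertex 2.2 4.8 4.2
   vertex 1.0 4.2 4.8
   vertex 4.6 5.6 5.8
  endloop
 endfacet
 facet normal -0.147 0.955 -0.257
  outer loop
   vertex 2.2 4.8 4.2
   vertex 4.6 5.6 5.8
   vertex 4.4 4.6 2.2
  endloop
 endfacet
 facet normal 0.195 -0.165 -0.967
  outer loop
   vertex 5.2 3.2 2.6
   vertex 1.2 0.8 2.2
   vertex 4.4 4.6 2.2
  endloop
 endfacet
 facet normal 0.959 0.280 -0.030
  outer loop
   vertex 5.2 3.2 2.6
   vertex 4.6 5.6 5.8
   vertex 5.6 2.2 6.0
  endloop
 endfacet
 facet normal 0.876 0.451 -0.174
  outer loop
   vertex 5.2 3.2 2.6
   vertex 4.4 4.6 2.2
   vertex 4.6 5.6 5.8
  endloop
 endfacet
 facet normal -0.387 0.326 -0.863
  outer loop
   vertex 2.0 4.4 3.2
   vertex 4.4 4.6 2.2
   vertex 1.2 0.8 2.2
  endloop
 endfacet
 facet normal -0.213 0.921 -0.326
  outer loop
   vertex 2.0 4.4 3.2
   vertex 2.2 4.8 4.2
   vertex 4.4 4.6 2.2
  endloop
 endfacet
 facet normal -0.822 0.315 -0.475
  outer loop
   vertex 2.0 4.4 3.2
   vertex 1.2 0.8 2.2
   vertex 1.0 4.2 4.8
  endloop
 endfacet
 facet normal -0.523 0.822 -0.224
  outer loop
   vertex 2.0 4.4 3.2
   vertex 1.0 4.2 4.8
   vertex 2.2 4.8 4.2
  endloop
 endfacet
 facet normal 0.696 -0.663 -0.277
  outer loop
   vertex 3.2 0.6 3.8
   vertex 5.2 3.2 2.6
   vertex 5.6 2.2 6.0
  endloop
 endfacet
 facet normal 0.444 -0.634 -0.634
  outer loop
   vertex 3.2 0.6 3.8
   vertex 1.2 0.8 2.2
   vertex 5.2 3.2 2.6
  endloop
 endfacet
 facet normal -0.408 -0.467 0.785
  outer loop
   vertex 3.2 0.6 3.8
   vertex 5.6 2.2 6.0
   vertex 1.0 4.2 4.8
  endloop
 endfacet
 facet normal -0.564 -0.522 0.640
  outer loop
   vertex 3.2 0.6 3.8
   vertex 1.0 4.2 4.8
   vertex 1.2 0.8 2.2
  endloop
 endfacet
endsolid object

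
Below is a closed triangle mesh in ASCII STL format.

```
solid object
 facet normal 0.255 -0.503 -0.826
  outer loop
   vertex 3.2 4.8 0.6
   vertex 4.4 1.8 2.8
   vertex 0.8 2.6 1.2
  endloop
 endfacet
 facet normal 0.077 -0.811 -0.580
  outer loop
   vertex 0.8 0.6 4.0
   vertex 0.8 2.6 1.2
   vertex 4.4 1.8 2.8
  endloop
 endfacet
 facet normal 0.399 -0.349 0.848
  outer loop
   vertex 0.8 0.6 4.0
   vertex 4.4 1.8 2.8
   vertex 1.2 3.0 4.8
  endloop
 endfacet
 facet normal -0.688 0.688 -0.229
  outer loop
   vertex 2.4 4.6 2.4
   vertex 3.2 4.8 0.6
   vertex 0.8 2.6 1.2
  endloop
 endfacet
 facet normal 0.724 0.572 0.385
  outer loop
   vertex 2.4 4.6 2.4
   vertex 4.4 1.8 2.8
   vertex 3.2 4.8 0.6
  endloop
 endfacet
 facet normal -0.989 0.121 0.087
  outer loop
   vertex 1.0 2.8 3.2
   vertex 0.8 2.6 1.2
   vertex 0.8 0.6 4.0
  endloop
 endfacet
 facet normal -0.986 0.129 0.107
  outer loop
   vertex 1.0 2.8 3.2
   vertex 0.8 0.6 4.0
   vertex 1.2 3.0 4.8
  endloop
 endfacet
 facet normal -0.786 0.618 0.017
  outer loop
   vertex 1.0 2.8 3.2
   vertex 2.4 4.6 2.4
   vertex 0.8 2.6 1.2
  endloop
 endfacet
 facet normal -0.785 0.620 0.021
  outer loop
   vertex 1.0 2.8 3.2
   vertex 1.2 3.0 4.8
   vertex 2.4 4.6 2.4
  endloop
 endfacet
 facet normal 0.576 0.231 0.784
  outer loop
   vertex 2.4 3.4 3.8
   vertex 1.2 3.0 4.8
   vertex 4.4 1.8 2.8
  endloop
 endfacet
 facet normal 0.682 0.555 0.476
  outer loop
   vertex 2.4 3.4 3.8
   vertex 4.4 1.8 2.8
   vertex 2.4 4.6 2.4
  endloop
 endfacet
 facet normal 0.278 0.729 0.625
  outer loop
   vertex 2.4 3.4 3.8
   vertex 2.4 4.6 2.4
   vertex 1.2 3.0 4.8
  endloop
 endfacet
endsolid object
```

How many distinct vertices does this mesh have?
8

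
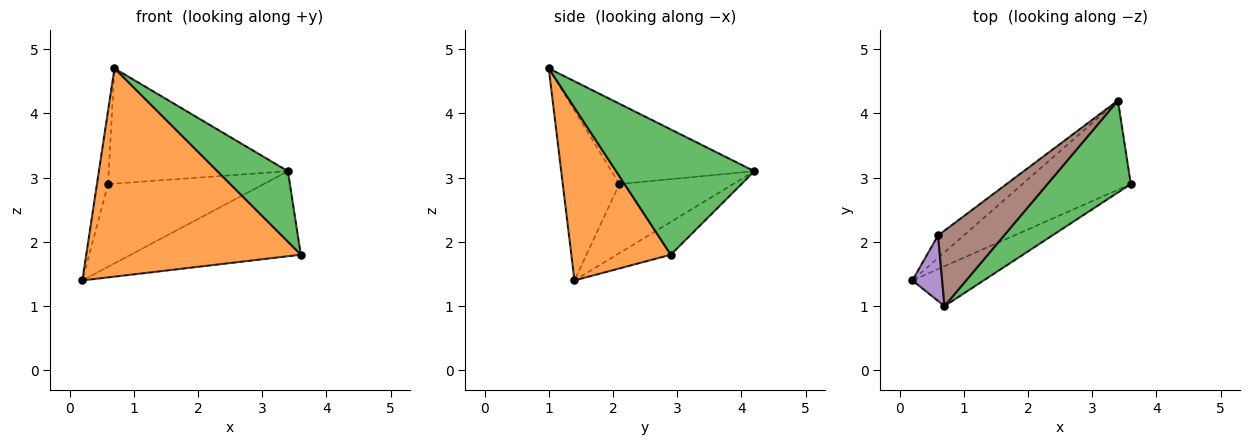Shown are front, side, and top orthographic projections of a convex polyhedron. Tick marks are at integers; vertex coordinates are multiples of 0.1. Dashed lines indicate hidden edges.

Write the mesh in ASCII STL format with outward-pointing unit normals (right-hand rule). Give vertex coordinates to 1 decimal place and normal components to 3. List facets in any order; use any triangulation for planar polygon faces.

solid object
 facet normal -0.214 0.674 -0.707
  outer loop
   vertex 3.4 4.2 3.1
   vertex 3.6 2.9 1.8
   vertex 0.2 1.4 1.4
  endloop
 endfacet
 facet normal 0.414 -0.894 -0.171
  outer loop
   vertex 0.7 1.0 4.7
   vertex 0.2 1.4 1.4
   vertex 3.6 2.9 1.8
  endloop
 endfacet
 facet normal 0.766 -0.392 0.510
  outer loop
   vertex 0.7 1.0 4.7
   vertex 3.6 2.9 1.8
   vertex 3.4 4.2 3.1
  endloop
 endfacet
 facet normal -0.576 0.789 -0.214
  outer loop
   vertex 0.6 2.1 2.9
   vertex 3.4 4.2 3.1
   vertex 0.2 1.4 1.4
  endloop
 endfacet
 facet normal -0.967 0.189 0.170
  outer loop
   vertex 0.6 2.1 2.9
   vertex 0.2 1.4 1.4
   vertex 0.7 1.0 4.7
  endloop
 endfacet
 facet normal -0.555 0.696 0.456
  outer loop
   vertex 0.6 2.1 2.9
   vertex 0.7 1.0 4.7
   vertex 3.4 4.2 3.1
  endloop
 endfacet
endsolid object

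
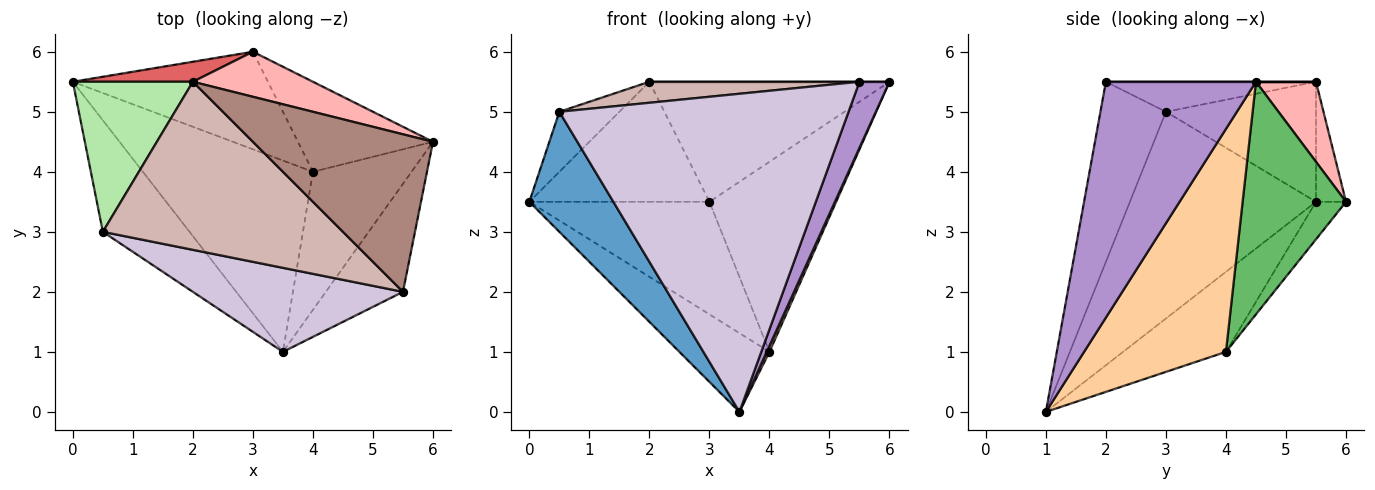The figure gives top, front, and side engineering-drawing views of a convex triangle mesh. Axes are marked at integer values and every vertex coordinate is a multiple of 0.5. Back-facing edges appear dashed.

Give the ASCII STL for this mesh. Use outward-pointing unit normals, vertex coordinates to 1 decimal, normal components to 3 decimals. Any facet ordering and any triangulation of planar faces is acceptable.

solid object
 facet normal -0.851 -0.384 -0.357
  outer loop
   vertex 0.5 3.0 5.0
   vertex 0.0 5.5 3.5
   vertex 3.5 1.0 0.0
  endloop
 endfacet
 facet normal -0.399 0.349 -0.848
  outer loop
   vertex 4.0 4.0 1.0
   vertex 3.5 1.0 0.0
   vertex 0.0 5.5 3.5
  endloop
 endfacet
 facet normal -0.125 0.750 -0.650
  outer loop
   vertex 4.0 4.0 1.0
   vertex 0.0 5.5 3.5
   vertex 3.0 6.0 3.5
  endloop
 endfacet
 facet normal 0.914 -0.018 -0.404
  outer loop
   vertex 4.0 4.0 1.0
   vertex 6.0 4.5 5.5
   vertex 3.5 1.0 0.0
  endloop
 endfacet
 facet normal 0.593 0.727 -0.345
  outer loop
   vertex 4.0 4.0 1.0
   vertex 3.0 6.0 3.5
   vertex 6.0 4.5 5.5
  endloop
 endfacet
 facet normal -0.680 0.272 0.680
  outer loop
   vertex 2.0 5.5 5.5
   vertex 0.0 5.5 3.5
   vertex 0.5 3.0 5.0
  endloop
 endfacet
 facet normal -0.162 0.973 0.162
  outer loop
   vertex 2.0 5.5 5.5
   vertex 3.0 6.0 3.5
   vertex 0.0 5.5 3.5
  endloop
 endfacet
 facet normal 0.228 0.912 0.342
  outer loop
   vertex 2.0 5.5 5.5
   vertex 6.0 4.5 5.5
   vertex 3.0 6.0 3.5
  endloop
 endfacet
 facet normal 0.934 -0.187 -0.306
  outer loop
   vertex 5.5 2.0 5.5
   vertex 3.5 1.0 0.0
   vertex 6.0 4.5 5.5
  endloop
 endfacet
 facet normal -0.214 -0.944 0.249
  outer loop
   vertex 5.5 2.0 5.5
   vertex 0.5 3.0 5.0
   vertex 3.5 1.0 0.0
  endloop
 endfacet
 facet normal 0.000 0.000 1.000
  outer loop
   vertex 5.5 2.0 5.5
   vertex 6.0 4.5 5.5
   vertex 2.0 5.5 5.5
  endloop
 endfacet
 facet normal -0.123 -0.123 0.985
  outer loop
   vertex 5.5 2.0 5.5
   vertex 2.0 5.5 5.5
   vertex 0.5 3.0 5.0
  endloop
 endfacet
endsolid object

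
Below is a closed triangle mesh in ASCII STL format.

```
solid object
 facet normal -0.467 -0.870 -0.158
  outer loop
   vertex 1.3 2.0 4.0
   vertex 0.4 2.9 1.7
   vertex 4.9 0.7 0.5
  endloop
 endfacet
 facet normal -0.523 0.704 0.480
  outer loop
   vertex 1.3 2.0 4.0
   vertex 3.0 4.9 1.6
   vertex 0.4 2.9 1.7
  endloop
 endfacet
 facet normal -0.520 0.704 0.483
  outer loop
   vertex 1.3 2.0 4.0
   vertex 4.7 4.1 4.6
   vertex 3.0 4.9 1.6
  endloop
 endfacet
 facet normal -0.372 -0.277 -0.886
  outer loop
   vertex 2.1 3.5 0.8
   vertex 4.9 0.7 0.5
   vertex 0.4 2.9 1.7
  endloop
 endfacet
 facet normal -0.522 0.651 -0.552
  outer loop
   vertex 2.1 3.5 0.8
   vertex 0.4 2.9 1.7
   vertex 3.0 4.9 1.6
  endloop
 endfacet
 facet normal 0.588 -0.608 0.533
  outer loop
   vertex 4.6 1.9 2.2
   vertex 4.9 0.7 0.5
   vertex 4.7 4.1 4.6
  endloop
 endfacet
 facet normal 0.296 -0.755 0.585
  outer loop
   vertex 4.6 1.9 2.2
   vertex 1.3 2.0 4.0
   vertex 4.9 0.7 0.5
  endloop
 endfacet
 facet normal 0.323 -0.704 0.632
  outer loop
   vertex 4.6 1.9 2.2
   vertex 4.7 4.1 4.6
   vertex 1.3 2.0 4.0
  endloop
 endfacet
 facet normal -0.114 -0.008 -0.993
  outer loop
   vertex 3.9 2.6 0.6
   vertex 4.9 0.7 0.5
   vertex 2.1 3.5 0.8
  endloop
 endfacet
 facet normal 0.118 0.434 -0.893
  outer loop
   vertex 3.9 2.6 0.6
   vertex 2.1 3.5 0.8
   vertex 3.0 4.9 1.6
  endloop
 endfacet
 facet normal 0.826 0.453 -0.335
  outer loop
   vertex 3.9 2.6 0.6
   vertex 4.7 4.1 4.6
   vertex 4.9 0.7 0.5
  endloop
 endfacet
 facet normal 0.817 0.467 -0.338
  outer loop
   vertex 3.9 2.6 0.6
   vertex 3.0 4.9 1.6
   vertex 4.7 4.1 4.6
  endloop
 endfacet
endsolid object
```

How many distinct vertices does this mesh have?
8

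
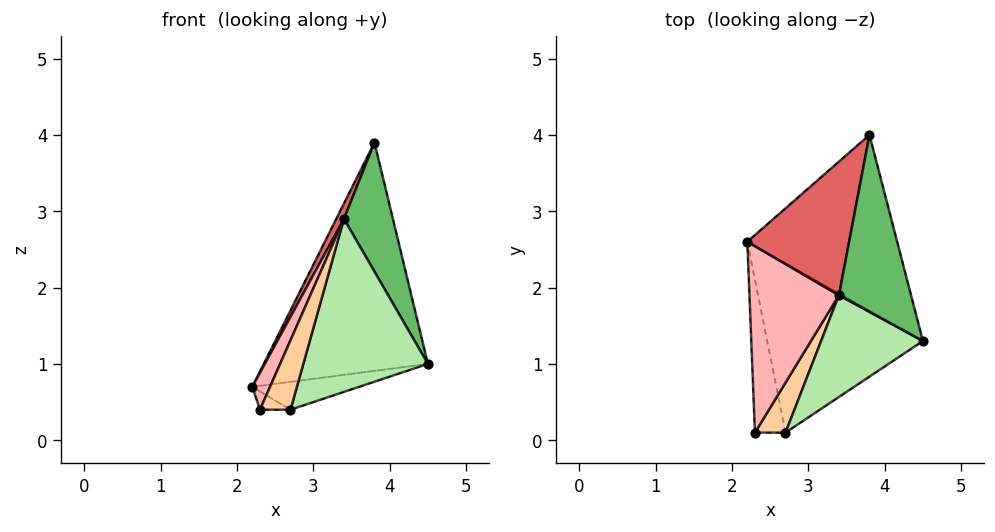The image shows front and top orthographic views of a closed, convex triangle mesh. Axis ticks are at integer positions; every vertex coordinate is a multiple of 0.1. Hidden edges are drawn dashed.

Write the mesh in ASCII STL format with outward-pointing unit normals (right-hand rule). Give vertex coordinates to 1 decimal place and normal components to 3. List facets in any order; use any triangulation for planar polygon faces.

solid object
 facet normal 0.466 0.701 -0.540
  outer loop
   vertex 3.8 4.0 3.9
   vertex 4.5 1.3 1.0
   vertex 2.2 2.6 0.7
  endloop
 endfacet
 facet normal 0.215 0.159 -0.964
  outer loop
   vertex 2.7 0.1 0.4
   vertex 2.2 2.6 0.7
   vertex 4.5 1.3 1.0
  endloop
 endfacet
 facet normal 0.000 0.119 -0.993
  outer loop
   vertex 2.3 0.1 0.4
   vertex 2.2 2.6 0.7
   vertex 2.7 0.1 0.4
  endloop
 endfacet
 facet normal 0.000 -0.812 0.584
  outer loop
   vertex 3.4 1.9 2.9
   vertex 2.3 0.1 0.4
   vertex 2.7 0.1 0.4
  endloop
 endfacet
 facet normal 0.732 -0.402 0.551
  outer loop
   vertex 3.4 1.9 2.9
   vertex 4.5 1.3 1.0
   vertex 3.8 4.0 3.9
  endloop
 endfacet
 facet normal 0.376 -0.799 0.470
  outer loop
   vertex 3.4 1.9 2.9
   vertex 2.7 0.1 0.4
   vertex 4.5 1.3 1.0
  endloop
 endfacet
 facet normal -0.884 -0.053 0.465
  outer loop
   vertex 3.4 1.9 2.9
   vertex 3.8 4.0 3.9
   vertex 2.2 2.6 0.7
  endloop
 endfacet
 facet normal -0.886 -0.090 0.455
  outer loop
   vertex 3.4 1.9 2.9
   vertex 2.2 2.6 0.7
   vertex 2.3 0.1 0.4
  endloop
 endfacet
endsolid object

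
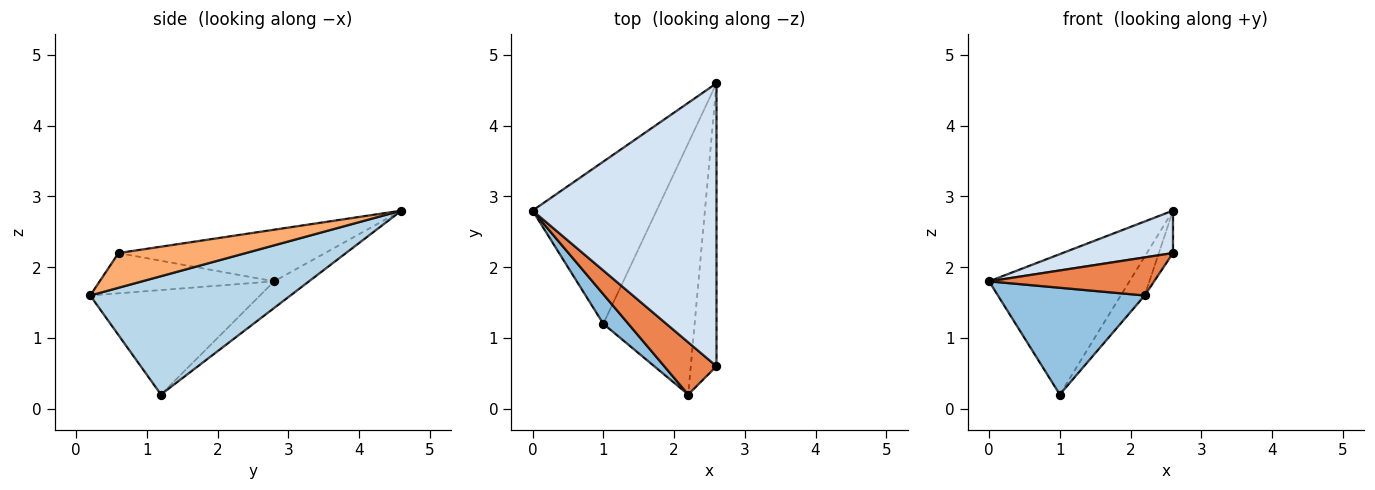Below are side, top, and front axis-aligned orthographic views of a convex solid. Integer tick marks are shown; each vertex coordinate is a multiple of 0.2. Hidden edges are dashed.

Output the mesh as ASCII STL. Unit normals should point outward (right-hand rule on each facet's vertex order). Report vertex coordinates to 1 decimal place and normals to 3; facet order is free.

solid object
 facet normal -0.160 0.646 -0.746
  outer loop
   vertex 1.0 1.2 0.2
   vertex 0.0 2.8 1.8
   vertex 2.6 4.6 2.8
  endloop
 endfacet
 facet normal -0.744 -0.644 0.178
  outer loop
   vertex 1.0 1.2 0.2
   vertex 2.2 0.2 1.6
   vertex 0.0 2.8 1.8
  endloop
 endfacet
 facet normal 0.788 0.094 -0.608
  outer loop
   vertex 1.0 1.2 0.2
   vertex 2.6 4.6 2.8
   vertex 2.2 0.2 1.6
  endloop
 endfacet
 facet normal -0.268 -0.143 0.953
  outer loop
   vertex 2.6 0.6 2.2
   vertex 2.6 4.6 2.8
   vertex 0.0 2.8 1.8
  endloop
 endfacet
 facet normal -0.529 -0.500 0.686
  outer loop
   vertex 2.6 0.6 2.2
   vertex 0.0 2.8 1.8
   vertex 2.2 0.2 1.6
  endloop
 endfacet
 facet normal 0.800 0.089 -0.593
  outer loop
   vertex 2.6 0.6 2.2
   vertex 2.2 0.2 1.6
   vertex 2.6 4.6 2.8
  endloop
 endfacet
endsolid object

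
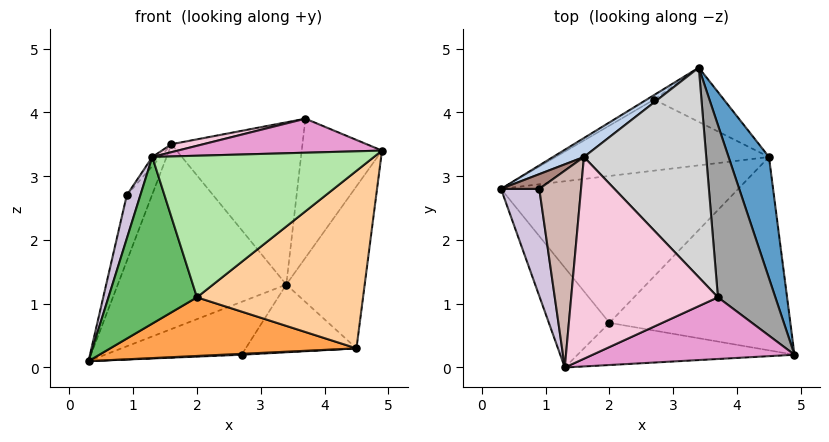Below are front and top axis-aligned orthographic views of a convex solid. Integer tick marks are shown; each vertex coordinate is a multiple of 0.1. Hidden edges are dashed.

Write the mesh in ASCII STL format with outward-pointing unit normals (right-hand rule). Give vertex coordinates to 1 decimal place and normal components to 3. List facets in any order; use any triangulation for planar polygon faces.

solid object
 facet normal 0.842 0.431 0.323
  outer loop
   vertex 4.5 3.3 0.3
   vertex 3.4 4.7 1.3
   vertex 4.9 0.2 3.4
  endloop
 endfacet
 facet normal -0.544 0.834 0.085
  outer loop
   vertex 1.6 3.3 3.5
   vertex 3.4 4.7 1.3
   vertex 0.3 2.8 0.1
  endloop
 endfacet
 facet normal 0.088 -0.369 -0.925
  outer loop
   vertex 2.0 0.7 1.1
   vertex 0.3 2.8 0.1
   vertex 4.5 3.3 0.3
  endloop
 endfacet
 facet normal 0.424 -0.613 -0.667
  outer loop
   vertex 2.0 0.7 1.1
   vertex 4.5 3.3 0.3
   vertex 4.9 0.2 3.4
  endloop
 endfacet
 facet normal -0.604 -0.684 -0.410
  outer loop
   vertex 2.0 0.7 1.1
   vertex 1.3 0.0 3.3
   vertex 0.3 2.8 0.1
  endloop
 endfacet
 facet normal 0.061 -0.957 -0.285
  outer loop
   vertex 2.0 0.7 1.1
   vertex 4.9 0.2 3.4
   vertex 1.3 0.0 3.3
  endloop
 endfacet
 facet normal -0.500 0.863 -0.074
  outer loop
   vertex 2.7 4.2 0.2
   vertex 0.3 2.8 0.1
   vertex 3.4 4.7 1.3
  endloop
 endfacet
 facet normal 0.049 -0.013 -0.999
  outer loop
   vertex 2.7 4.2 0.2
   vertex 4.5 3.3 0.3
   vertex 0.3 2.8 0.1
  endloop
 endfacet
 facet normal 0.391 0.718 -0.575
  outer loop
   vertex 2.7 4.2 0.2
   vertex 3.4 4.7 1.3
   vertex 4.5 3.3 0.3
  endloop
 endfacet
 facet normal -0.970 -0.091 0.224
  outer loop
   vertex 0.9 2.8 2.7
   vertex 0.3 2.8 0.1
   vertex 1.3 0.0 3.3
  endloop
 endfacet
 facet normal -0.687 0.709 0.159
  outer loop
   vertex 0.9 2.8 2.7
   vertex 1.6 3.3 3.5
   vertex 0.3 2.8 0.1
  endloop
 endfacet
 facet normal -0.761 0.030 0.648
  outer loop
   vertex 0.9 2.8 2.7
   vertex 1.3 0.0 3.3
   vertex 1.6 3.3 3.5
  endloop
 endfacet
 facet normal 0.003 -0.483 0.876
  outer loop
   vertex 3.7 1.1 3.9
   vertex 1.3 0.0 3.3
   vertex 4.9 0.2 3.4
  endloop
 endfacet
 facet normal -0.226 -0.038 0.973
  outer loop
   vertex 3.7 1.1 3.9
   vertex 1.6 3.3 3.5
   vertex 1.3 0.0 3.3
  endloop
 endfacet
 facet normal 0.622 0.492 0.609
  outer loop
   vertex 3.7 1.1 3.9
   vertex 4.9 0.2 3.4
   vertex 3.4 4.7 1.3
  endloop
 endfacet
 facet normal 0.440 0.549 0.710
  outer loop
   vertex 3.7 1.1 3.9
   vertex 3.4 4.7 1.3
   vertex 1.6 3.3 3.5
  endloop
 endfacet
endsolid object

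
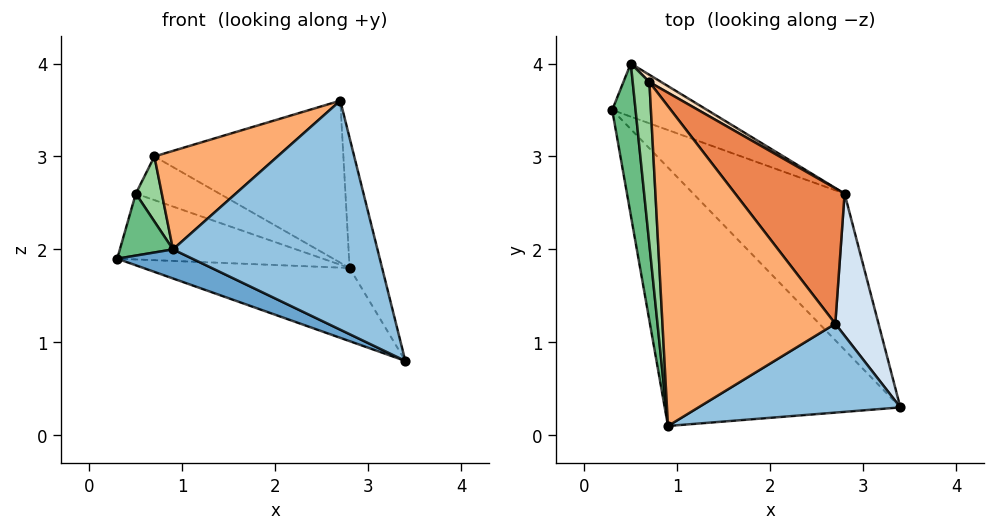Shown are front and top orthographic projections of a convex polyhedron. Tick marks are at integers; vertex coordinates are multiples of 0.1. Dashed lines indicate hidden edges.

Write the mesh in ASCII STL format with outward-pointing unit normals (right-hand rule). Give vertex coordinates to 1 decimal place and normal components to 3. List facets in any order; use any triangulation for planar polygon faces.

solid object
 facet normal -0.424 -0.101 -0.900
  outer loop
   vertex 0.9 0.1 2.0
   vertex 0.3 3.5 1.9
   vertex 3.4 0.3 0.8
  endloop
 endfacet
 facet normal 0.241 -0.905 0.351
  outer loop
   vertex 2.7 1.2 3.6
   vertex 0.9 0.1 2.0
   vertex 3.4 0.3 0.8
  endloop
 endfacet
 facet normal 0.116 0.421 -0.900
  outer loop
   vertex 2.8 2.6 1.8
   vertex 3.4 0.3 0.8
   vertex 0.3 3.5 1.9
  endloop
 endfacet
 facet normal 0.967 0.171 0.187
  outer loop
   vertex 2.8 2.6 1.8
   vertex 2.7 1.2 3.6
   vertex 3.4 0.3 0.8
  endloop
 endfacet
 facet normal 0.627 0.598 0.500
  outer loop
   vertex 0.7 3.8 3.0
   vertex 2.7 1.2 3.6
   vertex 2.8 2.6 1.8
  endloop
 endfacet
 facet normal -0.556 -0.245 0.794
  outer loop
   vertex 0.7 3.8 3.0
   vertex 0.9 0.1 2.0
   vertex 2.7 1.2 3.6
  endloop
 endfacet
 facet normal 0.247 0.754 -0.609
  outer loop
   vertex 0.5 4.0 2.6
   vertex 2.8 2.6 1.8
   vertex 0.3 3.5 1.9
  endloop
 endfacet
 facet normal 0.549 0.824 0.137
  outer loop
   vertex 0.5 4.0 2.6
   vertex 0.7 3.8 3.0
   vertex 2.8 2.6 1.8
  endloop
 endfacet
 facet normal -0.917 -0.151 0.370
  outer loop
   vertex 0.5 4.0 2.6
   vertex 0.3 3.5 1.9
   vertex 0.9 0.1 2.0
  endloop
 endfacet
 facet normal -0.912 -0.152 0.380
  outer loop
   vertex 0.5 4.0 2.6
   vertex 0.9 0.1 2.0
   vertex 0.7 3.8 3.0
  endloop
 endfacet
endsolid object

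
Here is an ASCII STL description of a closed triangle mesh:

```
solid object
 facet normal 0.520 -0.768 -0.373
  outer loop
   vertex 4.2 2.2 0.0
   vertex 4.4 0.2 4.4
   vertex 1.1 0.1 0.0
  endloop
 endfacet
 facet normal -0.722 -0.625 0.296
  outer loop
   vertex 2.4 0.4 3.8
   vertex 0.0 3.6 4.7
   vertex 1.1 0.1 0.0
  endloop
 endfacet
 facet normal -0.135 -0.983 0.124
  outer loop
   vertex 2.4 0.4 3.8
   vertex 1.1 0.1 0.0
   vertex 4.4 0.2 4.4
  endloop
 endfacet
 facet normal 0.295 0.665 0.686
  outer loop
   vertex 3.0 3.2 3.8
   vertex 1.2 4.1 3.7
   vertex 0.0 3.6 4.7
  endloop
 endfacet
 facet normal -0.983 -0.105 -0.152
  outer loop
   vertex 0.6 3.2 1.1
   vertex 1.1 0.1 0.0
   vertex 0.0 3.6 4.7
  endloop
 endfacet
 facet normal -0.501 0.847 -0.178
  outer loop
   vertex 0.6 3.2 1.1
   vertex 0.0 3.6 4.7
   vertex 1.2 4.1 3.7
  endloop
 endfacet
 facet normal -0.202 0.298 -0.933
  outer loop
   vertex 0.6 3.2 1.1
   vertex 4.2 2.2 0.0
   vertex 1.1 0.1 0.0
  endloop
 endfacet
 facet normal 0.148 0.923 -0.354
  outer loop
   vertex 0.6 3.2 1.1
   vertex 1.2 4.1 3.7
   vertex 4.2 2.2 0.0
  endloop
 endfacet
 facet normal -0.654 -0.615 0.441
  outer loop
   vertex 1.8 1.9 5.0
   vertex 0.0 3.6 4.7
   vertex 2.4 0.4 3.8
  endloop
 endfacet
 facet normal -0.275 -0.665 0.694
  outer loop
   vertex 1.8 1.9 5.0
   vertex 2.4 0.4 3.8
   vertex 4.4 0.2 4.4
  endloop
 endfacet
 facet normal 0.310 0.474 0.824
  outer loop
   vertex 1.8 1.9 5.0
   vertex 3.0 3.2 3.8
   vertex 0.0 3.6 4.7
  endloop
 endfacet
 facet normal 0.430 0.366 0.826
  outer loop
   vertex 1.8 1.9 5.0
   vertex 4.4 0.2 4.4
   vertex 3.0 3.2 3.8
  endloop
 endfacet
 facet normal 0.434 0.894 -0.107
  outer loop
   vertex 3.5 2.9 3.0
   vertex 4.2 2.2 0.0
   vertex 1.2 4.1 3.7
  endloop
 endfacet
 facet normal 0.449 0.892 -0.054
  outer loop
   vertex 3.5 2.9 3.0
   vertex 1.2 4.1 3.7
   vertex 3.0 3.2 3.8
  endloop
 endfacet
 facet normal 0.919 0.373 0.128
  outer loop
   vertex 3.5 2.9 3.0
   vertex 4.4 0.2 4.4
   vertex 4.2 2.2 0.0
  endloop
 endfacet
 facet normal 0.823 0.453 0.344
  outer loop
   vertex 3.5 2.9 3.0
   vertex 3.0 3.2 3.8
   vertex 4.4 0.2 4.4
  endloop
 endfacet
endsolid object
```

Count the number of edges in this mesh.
24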